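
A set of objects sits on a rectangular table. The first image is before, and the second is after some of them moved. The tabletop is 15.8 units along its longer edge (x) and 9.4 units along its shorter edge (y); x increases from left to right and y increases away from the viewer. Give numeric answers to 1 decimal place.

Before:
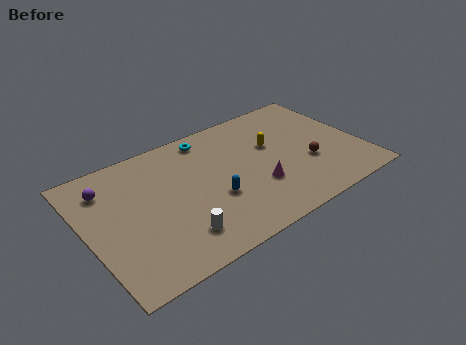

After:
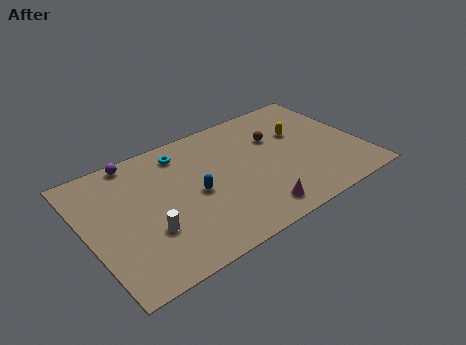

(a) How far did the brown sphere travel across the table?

3.2

From (12.6, 3.4) to (11.2, 6.3), the brown sphere covered √(1.4² + 2.9²) ≈ 3.2 units.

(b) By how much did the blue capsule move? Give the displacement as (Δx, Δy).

(-0.9, 0.9)

The blue capsule was at about (7.0, 3.5) and moved to about (6.1, 4.4).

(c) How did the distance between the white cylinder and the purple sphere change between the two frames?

-0.6

Before: roughly 6.1 units apart; after: 5.5. That's 0.6 units closer together.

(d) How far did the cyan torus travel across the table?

1.6

From (7.5, 8.2) to (5.9, 7.8), the cyan torus covered √(1.6² + 0.4²) ≈ 1.6 units.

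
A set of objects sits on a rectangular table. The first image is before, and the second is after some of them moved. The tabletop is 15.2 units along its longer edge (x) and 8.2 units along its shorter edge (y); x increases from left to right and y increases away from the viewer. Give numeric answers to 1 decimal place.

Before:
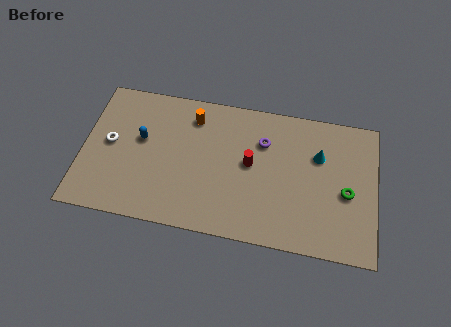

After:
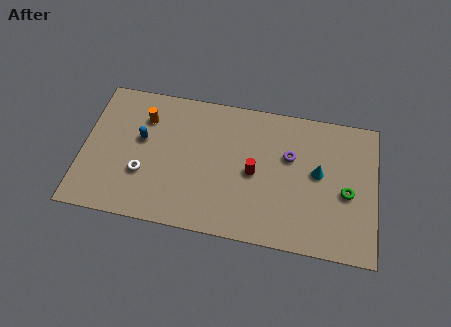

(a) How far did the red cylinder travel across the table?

0.5

The red cylinder was near (8.7, 4.4) before and (8.9, 3.9) after, so it travelled √(0.2² + 0.5²) ≈ 0.5 units.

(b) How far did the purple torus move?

1.5

The purple torus moved from about (9.3, 5.8) to (10.7, 5.2), a distance of √(1.4² + 0.6²) ≈ 1.5.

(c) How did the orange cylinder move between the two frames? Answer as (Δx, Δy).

(-2.5, -0.5)

The orange cylinder started near (5.6, 6.6) and ended near (3.1, 6.1).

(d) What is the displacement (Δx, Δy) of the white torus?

(1.8, -1.5)

From the two frames, the white torus sits at roughly (1.4, 4.3) before and (3.2, 2.8) after.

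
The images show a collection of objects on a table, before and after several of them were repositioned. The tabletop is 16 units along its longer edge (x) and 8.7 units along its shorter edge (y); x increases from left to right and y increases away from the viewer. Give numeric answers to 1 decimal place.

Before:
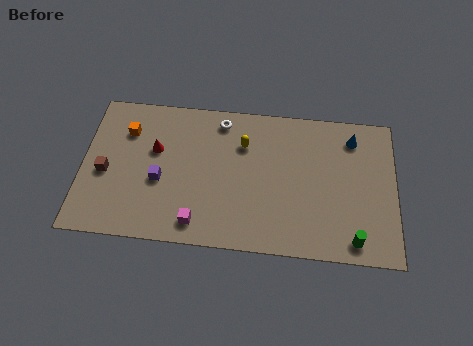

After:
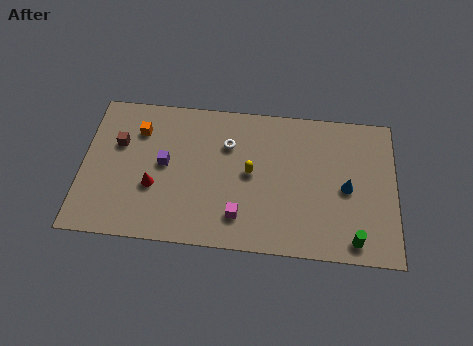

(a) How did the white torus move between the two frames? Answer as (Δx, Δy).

(0.4, -1.4)

From the two frames, the white torus sits at roughly (7.0, 7.5) before and (7.4, 6.1) after.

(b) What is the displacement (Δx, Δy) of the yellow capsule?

(0.4, -1.7)

From the two frames, the yellow capsule sits at roughly (8.2, 6.2) before and (8.6, 4.5) after.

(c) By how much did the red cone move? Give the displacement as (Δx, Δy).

(0.0, -2.2)

From the two frames, the red cone sits at roughly (3.7, 5.4) before and (3.7, 3.2) after.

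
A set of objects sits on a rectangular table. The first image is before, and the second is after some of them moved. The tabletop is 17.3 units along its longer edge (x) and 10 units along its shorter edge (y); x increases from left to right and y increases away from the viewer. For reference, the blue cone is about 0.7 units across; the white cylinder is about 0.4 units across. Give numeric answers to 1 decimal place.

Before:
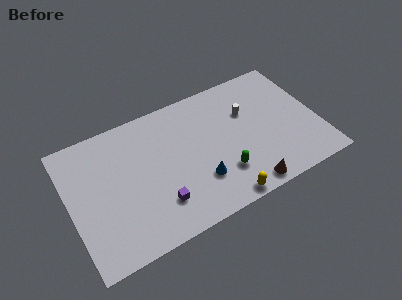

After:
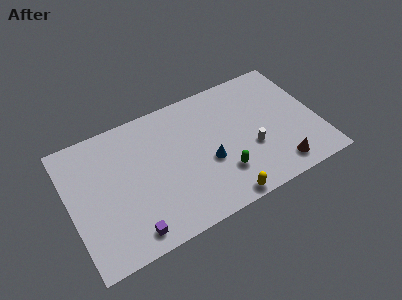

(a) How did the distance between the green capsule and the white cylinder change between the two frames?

-2.1

Before: roughly 4.5 units apart; after: 2.4. That's 2.1 units closer together.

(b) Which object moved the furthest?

the white cylinder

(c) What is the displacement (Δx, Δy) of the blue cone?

(0.8, 1.1)

The blue cone started near (8.7, 2.9) and ended near (9.5, 4.0).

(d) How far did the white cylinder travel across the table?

2.9

From (12.6, 6.6) to (12.5, 3.7), the white cylinder covered √(0.1² + 2.9²) ≈ 2.9 units.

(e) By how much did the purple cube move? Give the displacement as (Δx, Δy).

(-2.1, -1.2)

The purple cube started near (5.8, 2.5) and ended near (3.7, 1.3).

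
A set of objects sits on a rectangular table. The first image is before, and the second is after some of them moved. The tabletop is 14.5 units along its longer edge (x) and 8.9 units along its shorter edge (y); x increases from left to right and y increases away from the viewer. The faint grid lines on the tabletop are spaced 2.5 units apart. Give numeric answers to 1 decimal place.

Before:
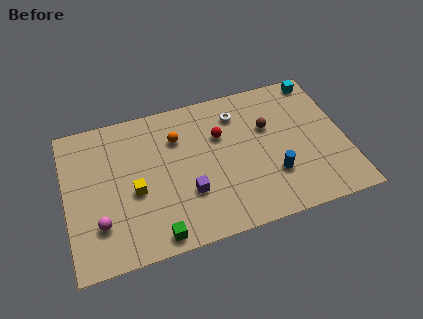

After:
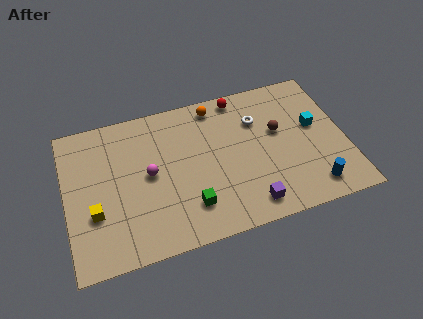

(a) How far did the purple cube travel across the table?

3.4

The purple cube was near (6.2, 2.9) before and (9.2, 1.3) after, so it travelled √(3.0² + 1.6²) ≈ 3.4 units.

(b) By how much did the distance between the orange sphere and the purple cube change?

+3.1

They were about 3.5 units apart before and 6.6 after — 3.1 units further apart.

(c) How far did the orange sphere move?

2.5

From (5.9, 6.4) to (8.0, 7.8), the orange sphere covered √(2.1² + 1.4²) ≈ 2.5 units.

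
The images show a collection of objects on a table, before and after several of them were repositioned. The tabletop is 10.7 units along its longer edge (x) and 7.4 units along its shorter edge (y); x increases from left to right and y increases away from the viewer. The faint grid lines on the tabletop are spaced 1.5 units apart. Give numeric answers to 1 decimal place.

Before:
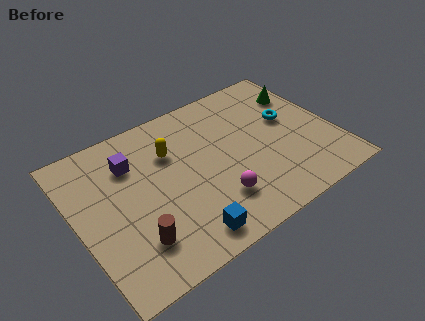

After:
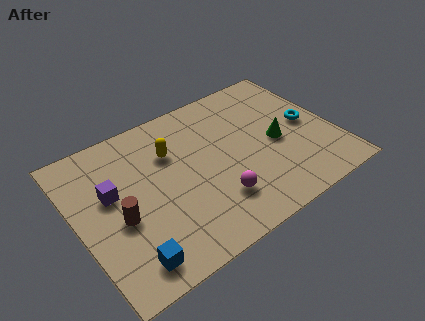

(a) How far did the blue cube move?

2.3

The blue cube moved from about (3.9, 1.0) to (1.6, 1.1), a distance of √(2.3² + 0.1²) ≈ 2.3.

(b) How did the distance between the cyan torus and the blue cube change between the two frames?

+2.4

They were about 6.1 units apart before and 8.5 after — 2.4 units further apart.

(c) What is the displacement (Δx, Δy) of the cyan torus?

(0.7, -0.6)

The cyan torus was at about (9.0, 4.3) and moved to about (9.7, 3.7).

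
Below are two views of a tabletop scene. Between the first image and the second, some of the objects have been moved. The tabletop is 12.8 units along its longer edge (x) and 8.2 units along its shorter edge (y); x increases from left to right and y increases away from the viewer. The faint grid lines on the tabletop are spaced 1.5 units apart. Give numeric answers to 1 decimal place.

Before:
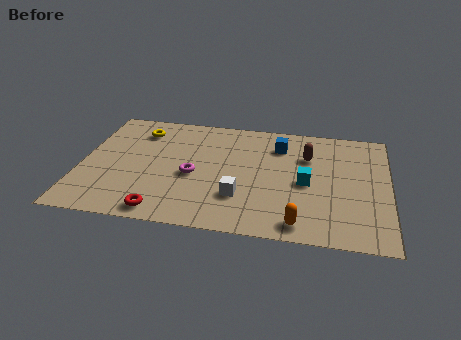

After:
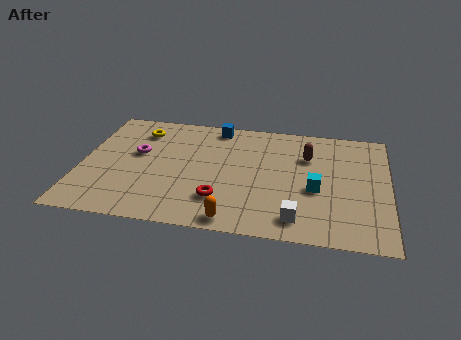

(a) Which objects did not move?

the yellow torus and the brown capsule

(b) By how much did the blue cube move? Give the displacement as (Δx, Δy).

(-2.7, 1.0)

From the two frames, the blue cube sits at roughly (8.2, 6.3) before and (5.5, 7.3) after.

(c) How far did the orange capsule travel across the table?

2.7

The orange capsule moved from about (9.2, 1.0) to (6.5, 0.8), a distance of √(2.7² + 0.2²) ≈ 2.7.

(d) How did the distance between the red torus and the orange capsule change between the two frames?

-4.2

Before: roughly 5.6 units apart; after: 1.4. That's 4.2 units closer together.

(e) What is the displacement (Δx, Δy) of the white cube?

(2.4, -1.1)

From the two frames, the white cube sits at roughly (6.7, 2.4) before and (9.1, 1.3) after.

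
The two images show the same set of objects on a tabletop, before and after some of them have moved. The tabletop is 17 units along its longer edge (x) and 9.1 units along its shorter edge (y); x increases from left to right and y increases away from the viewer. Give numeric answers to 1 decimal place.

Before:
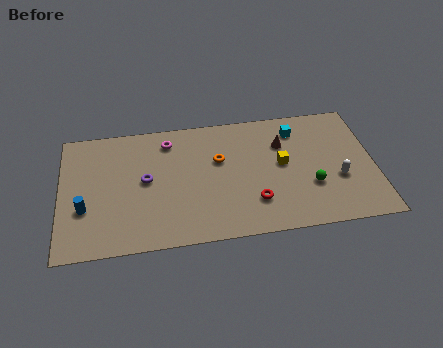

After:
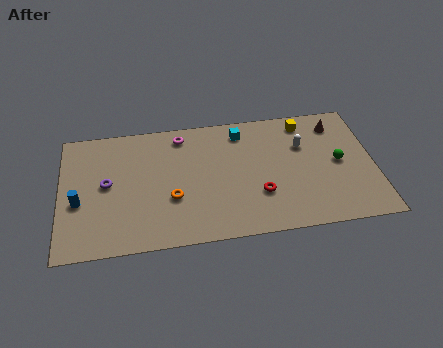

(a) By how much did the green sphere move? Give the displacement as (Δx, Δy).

(1.6, 1.5)

The green sphere was at about (13.5, 3.1) and moved to about (15.1, 4.6).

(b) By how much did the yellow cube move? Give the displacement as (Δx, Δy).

(1.4, 2.9)

The yellow cube was at about (12.0, 4.9) and moved to about (13.4, 7.8).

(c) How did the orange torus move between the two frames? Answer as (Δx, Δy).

(-2.6, -2.4)

The orange torus was at about (8.6, 5.7) and moved to about (6.0, 3.3).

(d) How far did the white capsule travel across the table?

3.2

The white capsule moved from about (15.0, 3.4) to (13.2, 6.1), a distance of √(1.8² + 2.7²) ≈ 3.2.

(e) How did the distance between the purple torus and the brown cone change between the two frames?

+5.2

They were about 7.7 units apart before and 12.9 after — 5.2 units further apart.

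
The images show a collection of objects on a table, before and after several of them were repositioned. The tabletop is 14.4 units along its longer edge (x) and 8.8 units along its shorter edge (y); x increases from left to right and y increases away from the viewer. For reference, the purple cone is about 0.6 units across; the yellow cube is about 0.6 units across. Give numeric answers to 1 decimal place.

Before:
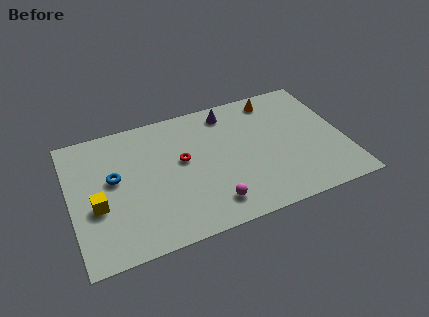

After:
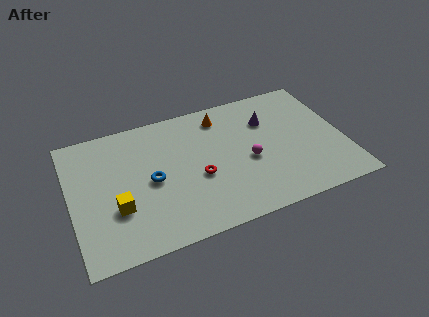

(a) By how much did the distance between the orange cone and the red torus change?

-1.8

They were about 5.8 units apart before and 4.0 after — 1.8 units closer together.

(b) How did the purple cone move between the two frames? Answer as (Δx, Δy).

(2.0, -1.3)

The purple cone was at about (8.6, 7.5) and moved to about (10.6, 6.2).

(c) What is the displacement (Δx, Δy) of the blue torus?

(1.9, -0.8)

The blue torus started near (2.3, 5.0) and ended near (4.2, 4.2).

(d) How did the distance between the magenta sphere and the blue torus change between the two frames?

-0.8

They were about 5.9 units apart before and 5.1 after — 0.8 units closer together.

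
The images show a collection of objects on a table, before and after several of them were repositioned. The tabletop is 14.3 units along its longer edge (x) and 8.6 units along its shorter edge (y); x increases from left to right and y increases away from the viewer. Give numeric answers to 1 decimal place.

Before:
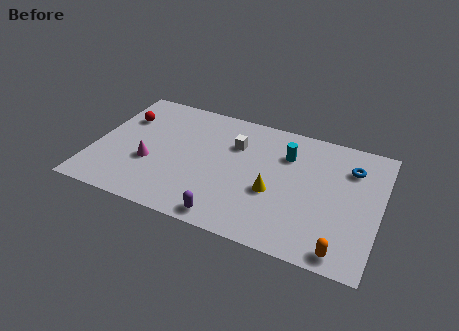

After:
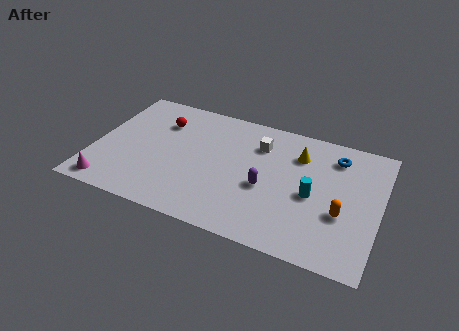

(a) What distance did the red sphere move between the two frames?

1.9

The red sphere moved from about (1.2, 6.0) to (3.1, 6.3), a distance of √(1.9² + 0.3²) ≈ 1.9.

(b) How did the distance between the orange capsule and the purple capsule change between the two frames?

-1.8

The distance was about 5.6 in the first image and 3.8 in the second, so they moved 1.8 units closer together.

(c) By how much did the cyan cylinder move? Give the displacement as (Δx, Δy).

(1.5, -2.3)

From the two frames, the cyan cylinder sits at roughly (9.5, 6.2) before and (11.0, 3.9) after.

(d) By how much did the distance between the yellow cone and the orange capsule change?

-0.4

Before: roughly 4.4 units apart; after: 4.0. That's 0.4 units closer together.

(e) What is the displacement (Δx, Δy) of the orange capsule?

(-0.2, 2.3)

The orange capsule started near (12.7, 0.9) and ended near (12.5, 3.2).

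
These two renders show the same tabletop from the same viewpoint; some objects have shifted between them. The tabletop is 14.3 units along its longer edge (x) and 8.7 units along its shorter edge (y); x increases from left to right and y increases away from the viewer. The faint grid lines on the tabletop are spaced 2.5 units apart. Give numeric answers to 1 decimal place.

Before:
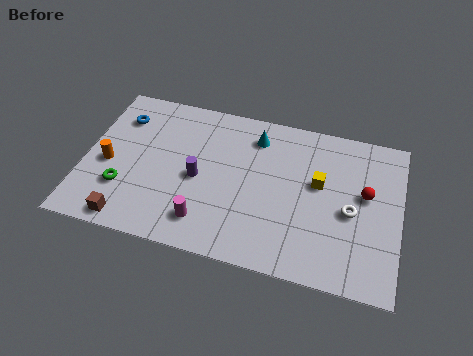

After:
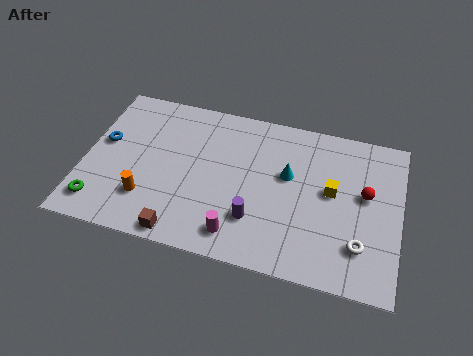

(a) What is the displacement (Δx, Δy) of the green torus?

(-1.0, -1.1)

The green torus was at about (1.9, 2.6) and moved to about (0.9, 1.5).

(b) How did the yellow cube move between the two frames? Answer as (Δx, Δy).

(0.6, -0.3)

The yellow cube was at about (10.6, 5.1) and moved to about (11.2, 4.8).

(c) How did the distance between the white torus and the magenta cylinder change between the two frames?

-1.3

Before: roughly 6.8 units apart; after: 5.5. That's 1.3 units closer together.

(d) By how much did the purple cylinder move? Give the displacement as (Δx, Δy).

(2.7, -1.6)

The purple cylinder was at about (5.2, 4.0) and moved to about (7.9, 2.4).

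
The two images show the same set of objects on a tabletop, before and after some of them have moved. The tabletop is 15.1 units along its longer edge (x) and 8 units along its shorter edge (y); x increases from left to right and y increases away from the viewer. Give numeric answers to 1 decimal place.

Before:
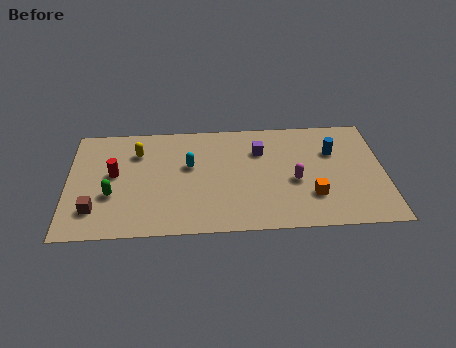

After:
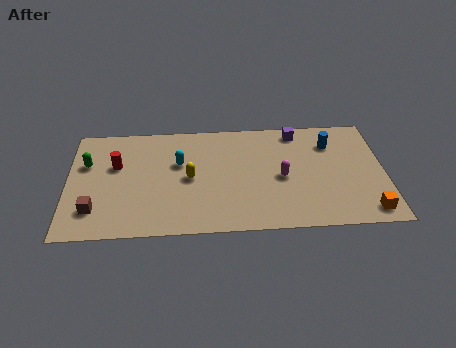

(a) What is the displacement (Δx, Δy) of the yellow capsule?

(2.5, -2.0)

The yellow capsule started near (3.3, 5.9) and ended near (5.8, 3.9).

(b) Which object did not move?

the brown cube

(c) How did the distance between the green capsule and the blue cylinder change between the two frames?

+0.8

They were about 10.9 units apart before and 11.7 after — 0.8 units further apart.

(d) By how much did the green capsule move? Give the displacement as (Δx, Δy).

(-1.2, 2.3)

The green capsule was at about (2.1, 2.9) and moved to about (0.9, 5.2).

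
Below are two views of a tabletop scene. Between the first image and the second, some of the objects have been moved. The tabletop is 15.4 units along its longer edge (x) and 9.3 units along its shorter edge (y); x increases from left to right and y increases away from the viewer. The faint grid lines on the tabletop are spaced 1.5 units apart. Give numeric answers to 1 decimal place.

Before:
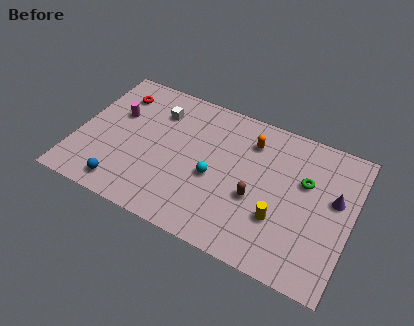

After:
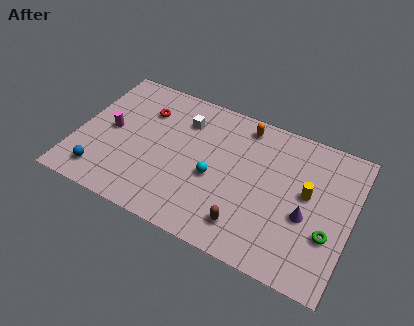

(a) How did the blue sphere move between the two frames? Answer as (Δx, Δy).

(-1.3, 0.3)

The blue sphere started near (3.0, 1.3) and ended near (1.7, 1.6).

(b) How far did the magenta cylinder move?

1.2

The magenta cylinder was near (2.0, 5.9) before and (1.8, 4.7) after, so it travelled √(0.2² + 1.2²) ≈ 1.2 units.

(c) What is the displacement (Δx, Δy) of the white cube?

(1.5, 0.0)

From the two frames, the white cube sits at roughly (4.2, 7.0) before and (5.7, 7.0) after.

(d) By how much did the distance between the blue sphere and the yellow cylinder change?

+3.0

They were about 8.8 units apart before and 11.8 after — 3.0 units further apart.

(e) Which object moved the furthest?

the green torus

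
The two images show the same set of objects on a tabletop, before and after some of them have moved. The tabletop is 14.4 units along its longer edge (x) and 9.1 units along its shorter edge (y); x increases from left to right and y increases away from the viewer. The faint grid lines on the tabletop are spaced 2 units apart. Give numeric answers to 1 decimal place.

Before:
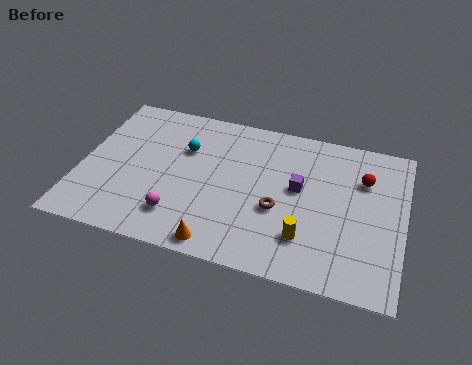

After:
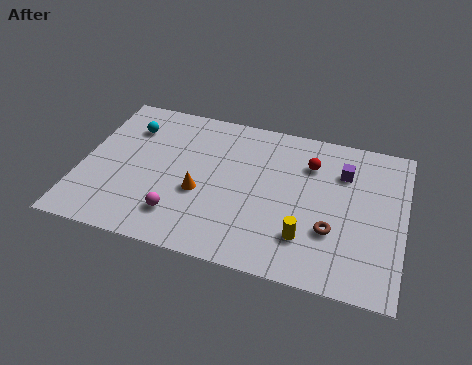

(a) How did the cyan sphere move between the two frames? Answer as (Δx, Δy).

(-2.6, 0.7)

From the two frames, the cyan sphere sits at roughly (4.5, 6.1) before and (1.9, 6.8) after.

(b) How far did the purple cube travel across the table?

2.4

From (9.7, 5.1) to (11.6, 6.6), the purple cube covered √(1.9² + 1.5²) ≈ 2.4 units.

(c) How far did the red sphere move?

2.4

The red sphere was near (12.5, 6.4) before and (10.1, 6.7) after, so it travelled √(2.4² + 0.3²) ≈ 2.4 units.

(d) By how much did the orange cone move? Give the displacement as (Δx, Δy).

(-1.1, 2.7)

The orange cone started near (6.5, 0.9) and ended near (5.4, 3.6).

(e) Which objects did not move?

the yellow cylinder and the magenta sphere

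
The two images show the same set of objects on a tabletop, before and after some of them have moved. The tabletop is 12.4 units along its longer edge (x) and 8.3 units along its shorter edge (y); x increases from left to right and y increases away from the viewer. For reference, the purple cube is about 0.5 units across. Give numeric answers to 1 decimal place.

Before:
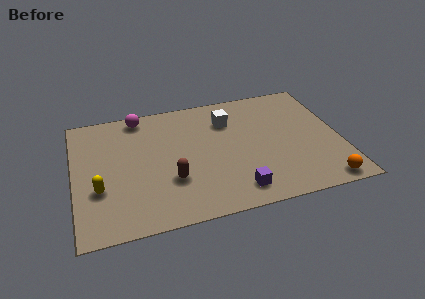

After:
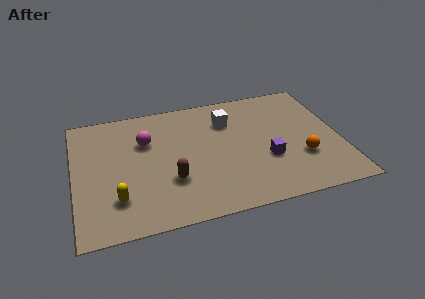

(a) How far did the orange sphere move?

2.1

The orange sphere was near (11.3, 0.8) before and (10.5, 2.7) after, so it travelled √(0.8² + 1.9²) ≈ 2.1 units.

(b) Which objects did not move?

the white cube and the brown capsule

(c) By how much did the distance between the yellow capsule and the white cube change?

-0.3

Before: roughly 7.0 units apart; after: 6.7. That's 0.3 units closer together.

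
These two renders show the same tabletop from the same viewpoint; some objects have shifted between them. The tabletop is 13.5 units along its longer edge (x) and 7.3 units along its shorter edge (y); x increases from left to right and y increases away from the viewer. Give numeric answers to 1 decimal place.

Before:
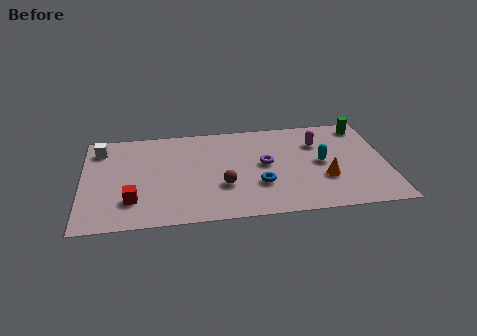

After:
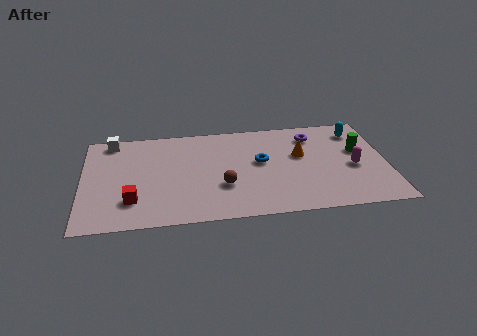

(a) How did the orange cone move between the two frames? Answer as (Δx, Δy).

(-1.0, 1.9)

From the two frames, the orange cone sits at roughly (10.7, 2.5) before and (9.7, 4.4) after.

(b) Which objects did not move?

the brown sphere and the red cube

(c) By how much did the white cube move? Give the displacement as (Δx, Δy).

(0.5, 0.6)

From the two frames, the white cube sits at roughly (0.8, 5.9) before and (1.3, 6.5) after.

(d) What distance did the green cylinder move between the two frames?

1.9

The green cylinder moved from about (12.6, 6.3) to (12.3, 4.4), a distance of √(0.3² + 1.9²) ≈ 1.9.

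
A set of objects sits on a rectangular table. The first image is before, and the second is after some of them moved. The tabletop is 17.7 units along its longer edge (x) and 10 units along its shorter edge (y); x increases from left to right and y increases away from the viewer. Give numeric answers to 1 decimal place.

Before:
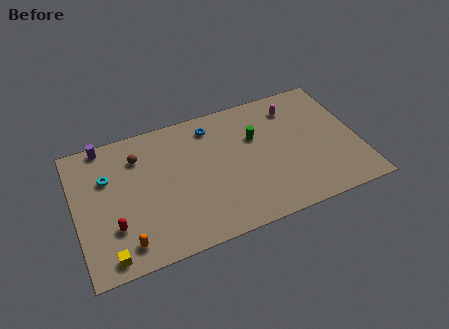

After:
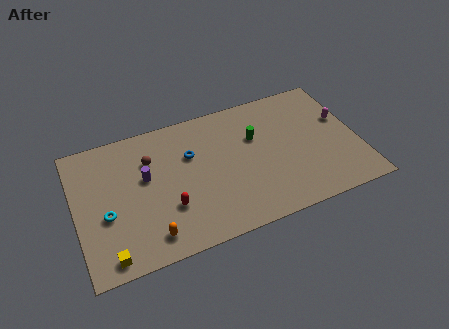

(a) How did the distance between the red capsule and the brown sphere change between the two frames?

-1.0

The distance was about 5.0 in the first image and 4.0 in the second, so they moved 1.0 units closer together.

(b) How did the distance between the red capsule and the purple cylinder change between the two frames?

-3.2

The distance was about 6.2 in the first image and 3.0 in the second, so they moved 3.2 units closer together.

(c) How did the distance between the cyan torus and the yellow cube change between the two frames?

-2.7

The distance was about 5.6 in the first image and 2.9 in the second, so they moved 2.7 units closer together.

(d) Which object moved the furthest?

the purple cylinder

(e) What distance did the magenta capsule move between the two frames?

3.5

The magenta capsule was near (14.0, 8.0) before and (16.9, 6.1) after, so it travelled √(2.9² + 1.9²) ≈ 3.5 units.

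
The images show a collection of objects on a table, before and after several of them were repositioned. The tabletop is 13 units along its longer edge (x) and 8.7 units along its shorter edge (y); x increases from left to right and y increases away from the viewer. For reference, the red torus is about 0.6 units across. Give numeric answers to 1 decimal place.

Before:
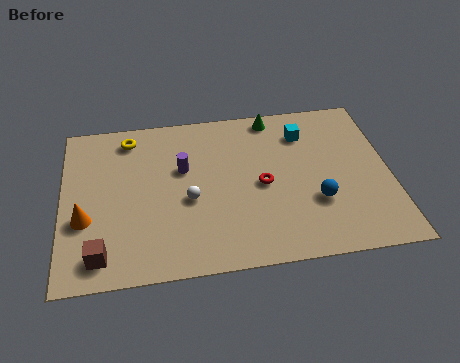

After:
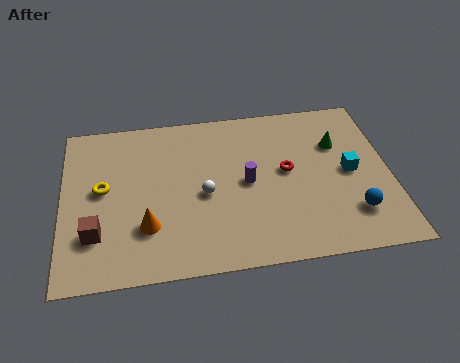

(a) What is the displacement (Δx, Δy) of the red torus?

(1.0, 0.6)

The red torus was at about (7.9, 4.1) and moved to about (8.9, 4.7).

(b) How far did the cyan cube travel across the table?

2.9

From (9.7, 6.7) to (11.4, 4.3), the cyan cube covered √(1.7² + 2.4²) ≈ 2.9 units.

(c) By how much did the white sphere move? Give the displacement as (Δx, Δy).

(0.6, 0.2)

From the two frames, the white sphere sits at roughly (5.0, 3.7) before and (5.6, 3.9) after.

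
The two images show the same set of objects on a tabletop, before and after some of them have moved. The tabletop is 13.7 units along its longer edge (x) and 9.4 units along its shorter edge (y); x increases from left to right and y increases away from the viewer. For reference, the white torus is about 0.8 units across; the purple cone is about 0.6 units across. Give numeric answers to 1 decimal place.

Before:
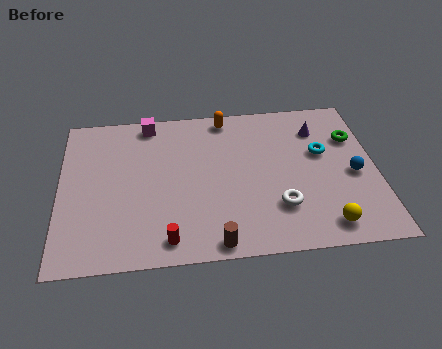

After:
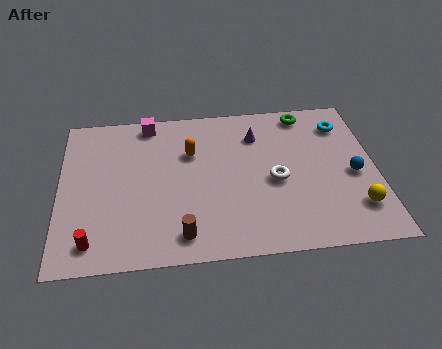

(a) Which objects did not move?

the magenta cube and the blue sphere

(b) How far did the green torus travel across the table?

2.7

From (12.8, 6.5) to (10.8, 8.3), the green torus covered √(2.0² + 1.8²) ≈ 2.7 units.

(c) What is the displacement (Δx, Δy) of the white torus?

(-0.1, 1.6)

From the two frames, the white torus sits at roughly (9.4, 2.6) before and (9.3, 4.2) after.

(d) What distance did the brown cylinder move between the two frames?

1.5

The brown cylinder was near (6.6, 0.8) before and (5.2, 1.4) after, so it travelled √(1.4² + 0.6²) ≈ 1.5 units.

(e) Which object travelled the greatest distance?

the red cylinder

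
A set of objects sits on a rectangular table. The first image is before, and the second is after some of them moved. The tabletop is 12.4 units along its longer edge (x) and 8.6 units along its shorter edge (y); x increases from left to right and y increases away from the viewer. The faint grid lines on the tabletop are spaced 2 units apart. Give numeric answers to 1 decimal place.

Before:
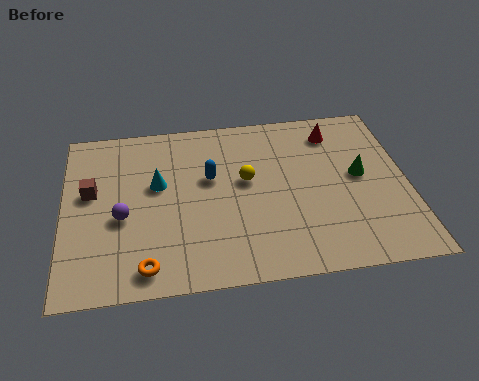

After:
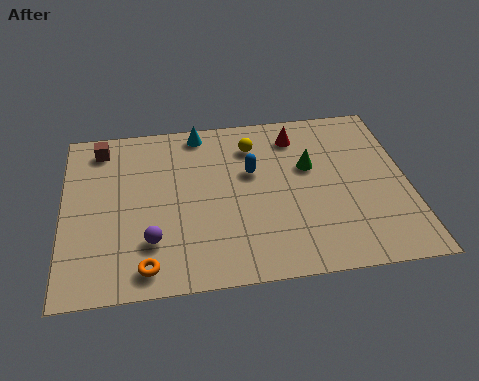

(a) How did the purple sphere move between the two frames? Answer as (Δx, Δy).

(1.0, -1.3)

From the two frames, the purple sphere sits at roughly (2.1, 3.6) before and (3.1, 2.3) after.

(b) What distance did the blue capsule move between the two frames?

1.5

The blue capsule was near (5.3, 5.2) before and (6.8, 5.3) after, so it travelled √(1.5² + 0.1²) ≈ 1.5 units.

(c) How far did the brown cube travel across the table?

2.3

The brown cube moved from about (1.0, 5.0) to (1.4, 7.3), a distance of √(0.4² + 2.3²) ≈ 2.3.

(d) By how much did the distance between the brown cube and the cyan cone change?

+1.2

The distance was about 2.4 in the first image and 3.6 in the second, so they moved 1.2 units further apart.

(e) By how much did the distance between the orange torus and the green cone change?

-1.2

Before: roughly 8.5 units apart; after: 7.3. That's 1.2 units closer together.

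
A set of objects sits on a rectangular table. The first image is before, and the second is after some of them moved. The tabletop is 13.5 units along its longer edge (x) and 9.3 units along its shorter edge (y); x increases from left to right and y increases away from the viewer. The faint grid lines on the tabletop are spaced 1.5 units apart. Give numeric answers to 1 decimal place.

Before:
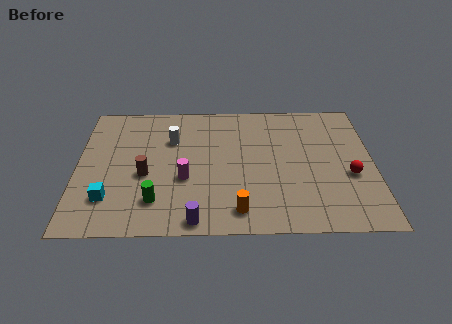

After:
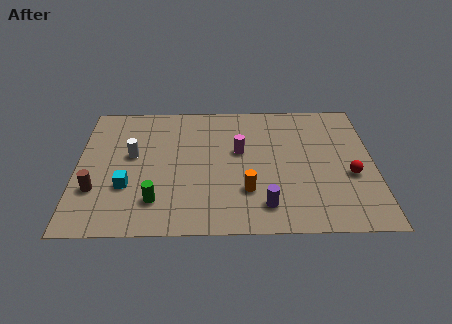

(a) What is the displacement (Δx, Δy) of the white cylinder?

(-1.8, -1.1)

The white cylinder was at about (4.3, 6.4) and moved to about (2.5, 5.3).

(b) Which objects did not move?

the green cylinder and the red sphere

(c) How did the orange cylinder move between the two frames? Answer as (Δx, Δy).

(0.4, 1.3)

The orange cylinder was at about (7.3, 1.4) and moved to about (7.7, 2.7).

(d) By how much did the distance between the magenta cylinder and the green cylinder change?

+3.1

Before: roughly 2.0 units apart; after: 5.1. That's 3.1 units further apart.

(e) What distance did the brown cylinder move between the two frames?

2.4

The brown cylinder was near (3.1, 3.9) before and (0.9, 2.9) after, so it travelled √(2.2² + 1.0²) ≈ 2.4 units.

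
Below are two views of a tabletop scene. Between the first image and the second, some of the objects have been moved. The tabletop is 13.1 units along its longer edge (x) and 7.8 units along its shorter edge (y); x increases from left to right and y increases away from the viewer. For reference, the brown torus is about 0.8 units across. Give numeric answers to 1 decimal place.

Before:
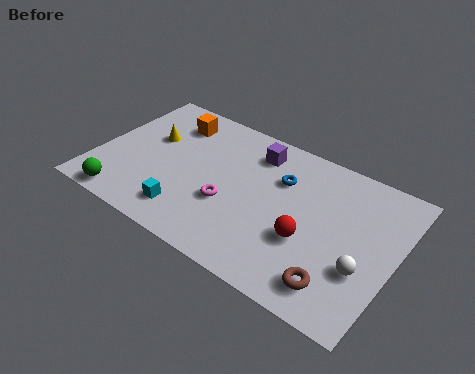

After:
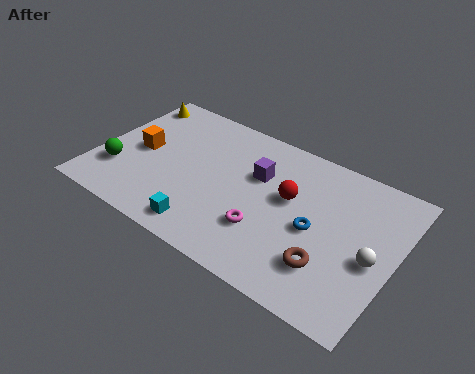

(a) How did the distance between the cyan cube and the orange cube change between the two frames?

-0.5

Before: roughly 5.0 units apart; after: 4.5. That's 0.5 units closer together.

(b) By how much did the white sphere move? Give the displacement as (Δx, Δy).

(0.3, 0.7)

The white sphere started near (11.9, 2.7) and ended near (12.2, 3.4).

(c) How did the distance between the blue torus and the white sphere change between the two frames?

-2.3

They were about 4.8 units apart before and 2.5 after — 2.3 units closer together.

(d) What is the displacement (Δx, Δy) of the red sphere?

(-1.1, 1.7)

The red sphere was at about (9.5, 2.9) and moved to about (8.4, 4.6).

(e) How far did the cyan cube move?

1.0

The cyan cube was near (4.4, 1.5) before and (5.3, 1.1) after, so it travelled √(0.9² + 0.4²) ≈ 1.0 units.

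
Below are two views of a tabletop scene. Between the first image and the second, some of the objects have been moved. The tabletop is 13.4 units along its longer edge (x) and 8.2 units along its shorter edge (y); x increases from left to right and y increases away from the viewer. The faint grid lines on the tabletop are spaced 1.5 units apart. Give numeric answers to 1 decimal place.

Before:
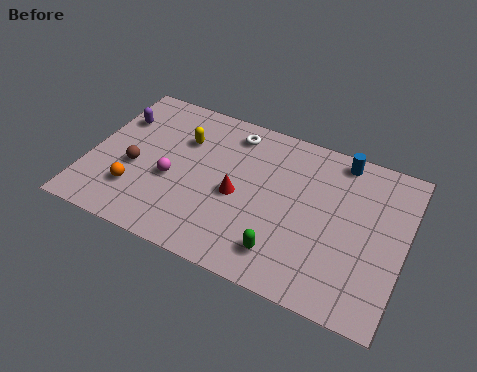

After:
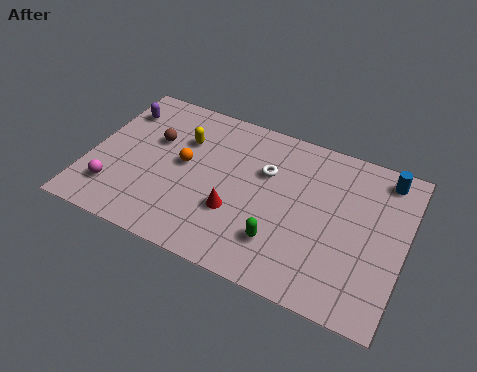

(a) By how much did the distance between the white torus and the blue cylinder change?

+0.6

Before: roughly 4.6 units apart; after: 5.2. That's 0.6 units further apart.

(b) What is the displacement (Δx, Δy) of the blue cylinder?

(1.9, -0.2)

The blue cylinder started near (10.4, 7.3) and ended near (12.3, 7.1).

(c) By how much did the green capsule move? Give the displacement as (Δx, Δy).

(-0.2, 0.5)

From the two frames, the green capsule sits at roughly (8.6, 1.6) before and (8.4, 2.1) after.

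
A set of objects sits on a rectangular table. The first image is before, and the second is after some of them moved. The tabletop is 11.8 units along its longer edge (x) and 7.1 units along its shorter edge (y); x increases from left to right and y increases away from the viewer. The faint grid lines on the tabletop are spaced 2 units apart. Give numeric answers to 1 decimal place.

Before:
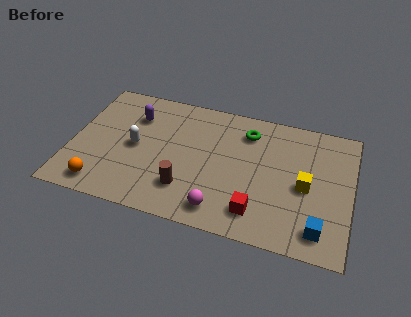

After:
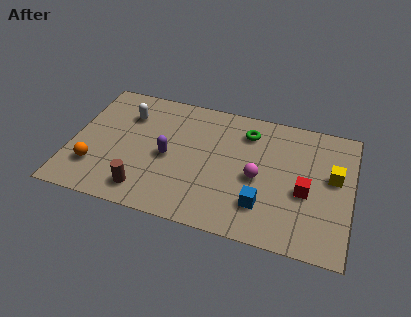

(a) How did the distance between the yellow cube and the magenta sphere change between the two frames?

-0.8

The distance was about 4.0 in the first image and 3.2 in the second, so they moved 0.8 units closer together.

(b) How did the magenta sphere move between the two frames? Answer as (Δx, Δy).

(1.4, 2.1)

The magenta sphere was at about (6.5, 1.1) and moved to about (7.9, 3.2).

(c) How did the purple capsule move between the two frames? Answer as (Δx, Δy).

(1.6, -1.9)

The purple capsule was at about (2.5, 5.2) and moved to about (4.1, 3.3).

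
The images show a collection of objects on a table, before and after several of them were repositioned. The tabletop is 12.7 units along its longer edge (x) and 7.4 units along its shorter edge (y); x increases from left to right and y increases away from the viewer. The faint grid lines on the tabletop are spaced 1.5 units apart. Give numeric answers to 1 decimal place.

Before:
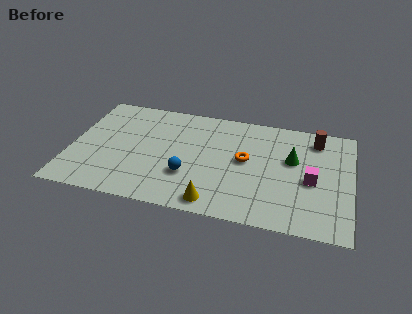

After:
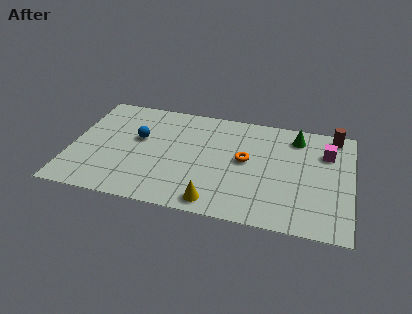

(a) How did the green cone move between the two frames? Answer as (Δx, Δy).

(0.1, 1.6)

The green cone was at about (10.0, 4.5) and moved to about (10.1, 6.1).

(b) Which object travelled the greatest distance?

the blue sphere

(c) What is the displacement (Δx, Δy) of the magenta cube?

(0.6, 2.0)

From the two frames, the magenta cube sits at roughly (10.9, 3.3) before and (11.5, 5.3) after.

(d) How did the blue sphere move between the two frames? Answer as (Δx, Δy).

(-2.4, 2.0)

The blue sphere started near (5.4, 2.4) and ended near (3.0, 4.4).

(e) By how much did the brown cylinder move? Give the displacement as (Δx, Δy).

(0.8, 0.5)

From the two frames, the brown cylinder sits at roughly (11.0, 6.1) before and (11.8, 6.6) after.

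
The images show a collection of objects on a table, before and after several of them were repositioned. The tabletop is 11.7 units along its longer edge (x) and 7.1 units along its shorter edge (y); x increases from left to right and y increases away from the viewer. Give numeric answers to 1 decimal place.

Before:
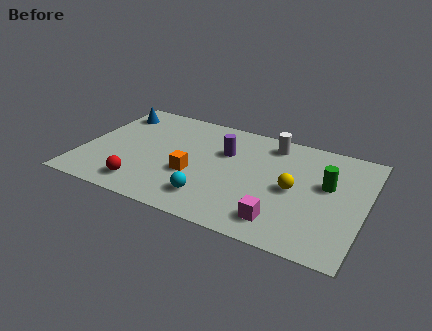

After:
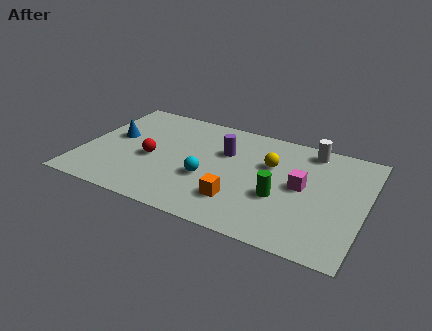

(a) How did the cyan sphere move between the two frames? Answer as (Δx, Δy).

(-0.3, 1.2)

From the two frames, the cyan sphere sits at roughly (5.6, 1.5) before and (5.3, 2.7) after.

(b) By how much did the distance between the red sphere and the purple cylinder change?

-1.3

They were about 4.6 units apart before and 3.3 after — 1.3 units closer together.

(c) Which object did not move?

the purple cylinder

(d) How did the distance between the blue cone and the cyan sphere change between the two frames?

-2.0

The distance was about 6.3 in the first image and 4.3 in the second, so they moved 2.0 units closer together.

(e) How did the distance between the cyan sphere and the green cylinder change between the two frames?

-2.2

The distance was about 5.2 in the first image and 3.0 in the second, so they moved 2.2 units closer together.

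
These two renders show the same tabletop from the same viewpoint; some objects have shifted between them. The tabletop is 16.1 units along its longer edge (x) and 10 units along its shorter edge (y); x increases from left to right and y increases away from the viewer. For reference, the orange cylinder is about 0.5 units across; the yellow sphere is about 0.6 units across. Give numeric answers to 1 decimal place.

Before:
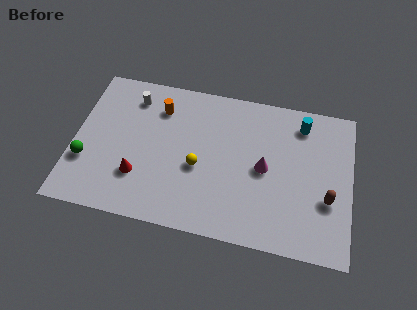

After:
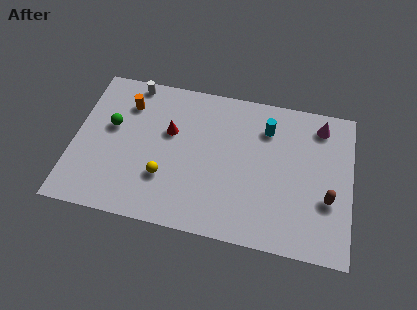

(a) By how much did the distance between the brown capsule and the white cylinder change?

+0.5

They were about 12.4 units apart before and 12.9 after — 0.5 units further apart.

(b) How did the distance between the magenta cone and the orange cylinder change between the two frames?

+4.4

The distance was about 6.9 in the first image and 11.3 in the second, so they moved 4.4 units further apart.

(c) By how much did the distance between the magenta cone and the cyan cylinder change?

-0.7

The distance was about 3.9 in the first image and 3.2 in the second, so they moved 0.7 units closer together.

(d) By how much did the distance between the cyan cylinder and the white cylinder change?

-1.8

The distance was about 9.9 in the first image and 8.1 in the second, so they moved 1.8 units closer together.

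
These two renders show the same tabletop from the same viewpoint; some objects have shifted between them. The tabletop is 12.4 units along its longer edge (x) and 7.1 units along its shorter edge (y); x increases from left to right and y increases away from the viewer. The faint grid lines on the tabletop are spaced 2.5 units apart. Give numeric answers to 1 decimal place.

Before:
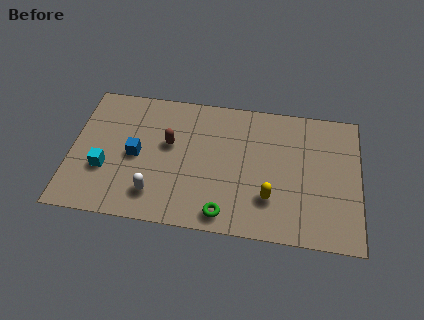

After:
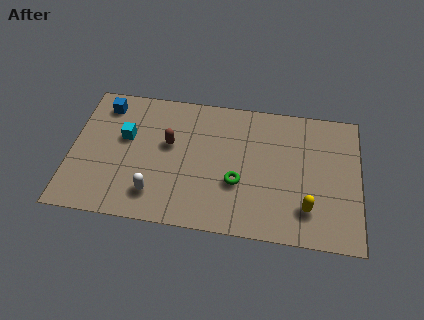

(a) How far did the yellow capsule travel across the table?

1.6

The yellow capsule moved from about (8.6, 2.0) to (10.2, 1.7), a distance of √(1.6² + 0.3²) ≈ 1.6.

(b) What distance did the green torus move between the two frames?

1.8

The green torus was near (6.7, 0.9) before and (7.2, 2.6) after, so it travelled √(0.5² + 1.7²) ≈ 1.8 units.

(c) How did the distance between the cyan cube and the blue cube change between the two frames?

+0.3

They were about 1.6 units apart before and 1.9 after — 0.3 units further apart.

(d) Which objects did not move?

the brown capsule and the white capsule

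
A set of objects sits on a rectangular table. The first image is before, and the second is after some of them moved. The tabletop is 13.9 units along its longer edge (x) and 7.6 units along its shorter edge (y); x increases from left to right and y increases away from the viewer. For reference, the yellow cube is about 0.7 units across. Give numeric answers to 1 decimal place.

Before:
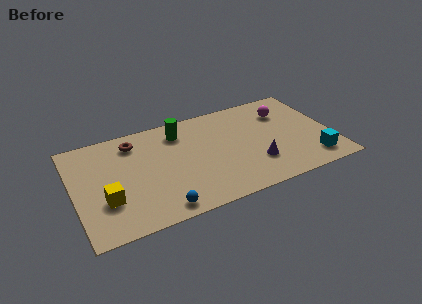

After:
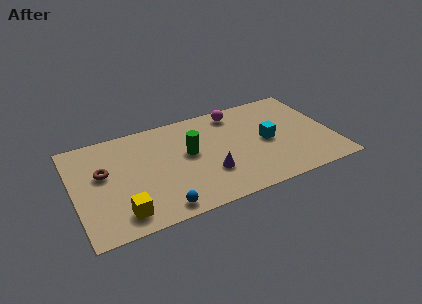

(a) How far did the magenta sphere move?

2.8

From (11.6, 5.6) to (9.0, 6.5), the magenta sphere covered √(2.6² + 0.9²) ≈ 2.8 units.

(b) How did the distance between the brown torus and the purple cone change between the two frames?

-1.5

They were about 7.4 units apart before and 5.9 after — 1.5 units closer together.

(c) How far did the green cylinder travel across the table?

1.8

The green cylinder moved from about (5.9, 6.1) to (6.2, 4.3), a distance of √(0.3² + 1.8²) ≈ 1.8.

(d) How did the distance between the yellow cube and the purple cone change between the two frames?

-3.1

The distance was about 8.0 in the first image and 4.9 in the second, so they moved 3.1 units closer together.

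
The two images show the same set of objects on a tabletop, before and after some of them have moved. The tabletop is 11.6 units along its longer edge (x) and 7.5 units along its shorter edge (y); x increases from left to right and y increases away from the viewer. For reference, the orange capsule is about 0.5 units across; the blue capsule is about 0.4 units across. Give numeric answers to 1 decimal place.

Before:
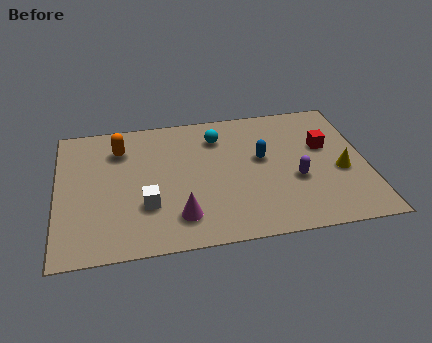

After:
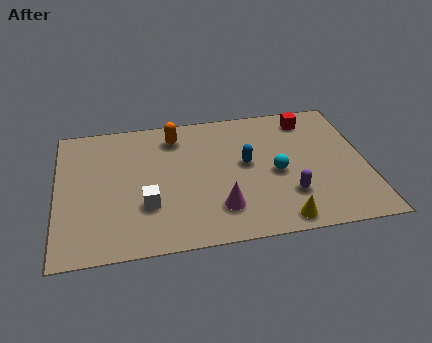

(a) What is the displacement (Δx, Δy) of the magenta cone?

(1.5, 0.2)

The magenta cone was at about (4.5, 1.6) and moved to about (6.0, 1.8).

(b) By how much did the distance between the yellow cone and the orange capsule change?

-2.1

The distance was about 8.6 in the first image and 6.5 in the second, so they moved 2.1 units closer together.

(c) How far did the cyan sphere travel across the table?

3.2

The cyan sphere was near (6.1, 5.8) before and (8.2, 3.4) after, so it travelled √(2.1² + 2.4²) ≈ 3.2 units.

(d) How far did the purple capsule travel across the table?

0.9

From (8.9, 2.9) to (8.6, 2.1), the purple capsule covered √(0.3² + 0.8²) ≈ 0.9 units.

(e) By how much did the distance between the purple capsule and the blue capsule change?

+0.7

The distance was about 1.8 in the first image and 2.5 in the second, so they moved 0.7 units further apart.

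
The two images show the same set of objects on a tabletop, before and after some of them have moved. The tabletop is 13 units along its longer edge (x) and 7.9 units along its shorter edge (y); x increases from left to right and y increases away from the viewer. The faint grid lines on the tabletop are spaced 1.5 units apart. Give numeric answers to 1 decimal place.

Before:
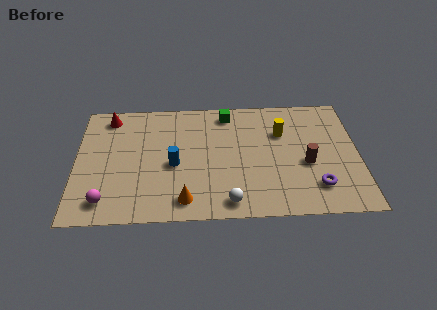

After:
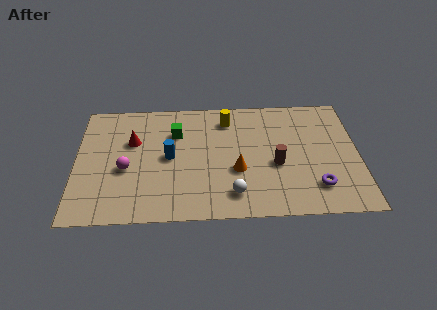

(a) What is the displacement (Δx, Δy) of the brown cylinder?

(-1.4, 0.0)

From the two frames, the brown cylinder sits at roughly (10.6, 3.3) before and (9.2, 3.3) after.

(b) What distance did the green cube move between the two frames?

2.7

From (7.0, 6.8) to (4.6, 5.6), the green cube covered √(2.4² + 1.2²) ≈ 2.7 units.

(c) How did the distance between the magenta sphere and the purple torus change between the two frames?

-0.8

The distance was about 9.6 in the first image and 8.8 in the second, so they moved 0.8 units closer together.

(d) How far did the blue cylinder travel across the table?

0.5

The blue cylinder was near (4.5, 3.5) before and (4.3, 4.0) after, so it travelled √(0.2² + 0.5²) ≈ 0.5 units.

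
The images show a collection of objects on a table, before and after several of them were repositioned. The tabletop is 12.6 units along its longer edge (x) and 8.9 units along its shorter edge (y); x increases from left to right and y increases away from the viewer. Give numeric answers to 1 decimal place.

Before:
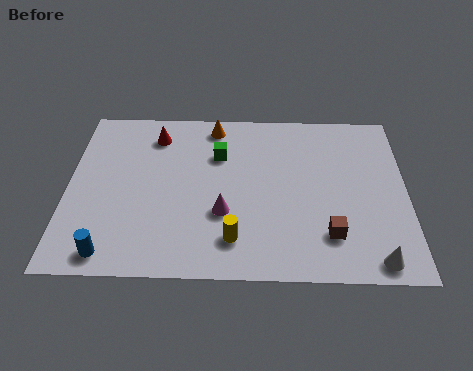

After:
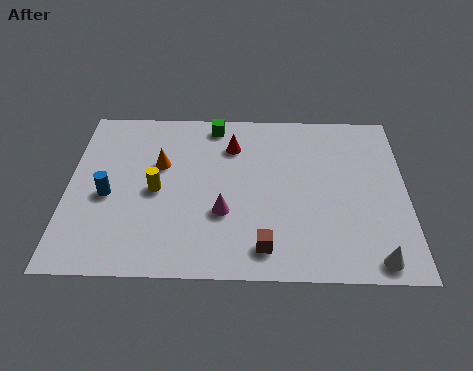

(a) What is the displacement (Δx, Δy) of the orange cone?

(-2.0, -2.2)

From the two frames, the orange cone sits at roughly (5.4, 7.8) before and (3.4, 5.6) after.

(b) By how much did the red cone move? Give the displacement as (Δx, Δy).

(2.9, -0.5)

The red cone started near (3.2, 7.2) and ended near (6.1, 6.7).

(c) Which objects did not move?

the white cone and the magenta cone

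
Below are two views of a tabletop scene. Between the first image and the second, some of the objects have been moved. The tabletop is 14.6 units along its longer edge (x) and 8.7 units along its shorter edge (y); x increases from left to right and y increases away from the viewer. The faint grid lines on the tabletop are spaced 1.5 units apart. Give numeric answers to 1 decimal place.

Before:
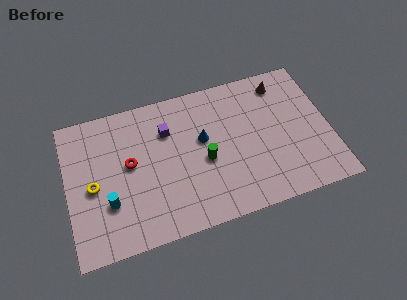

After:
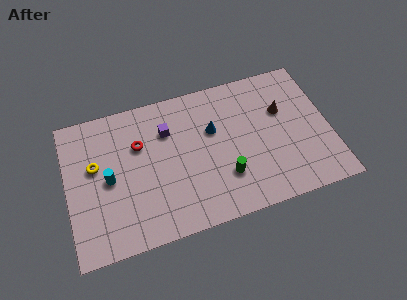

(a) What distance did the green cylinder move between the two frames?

1.6

The green cylinder moved from about (7.6, 3.8) to (8.6, 2.5), a distance of √(1.0² + 1.3²) ≈ 1.6.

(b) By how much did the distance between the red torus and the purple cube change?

-1.0

They were about 2.6 units apart before and 1.6 after — 1.0 units closer together.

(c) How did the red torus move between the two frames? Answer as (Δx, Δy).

(0.6, 1.0)

From the two frames, the red torus sits at roughly (3.5, 4.8) before and (4.1, 5.8) after.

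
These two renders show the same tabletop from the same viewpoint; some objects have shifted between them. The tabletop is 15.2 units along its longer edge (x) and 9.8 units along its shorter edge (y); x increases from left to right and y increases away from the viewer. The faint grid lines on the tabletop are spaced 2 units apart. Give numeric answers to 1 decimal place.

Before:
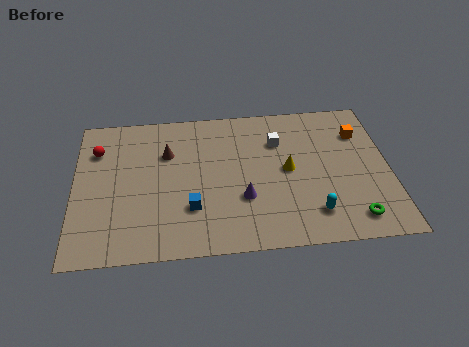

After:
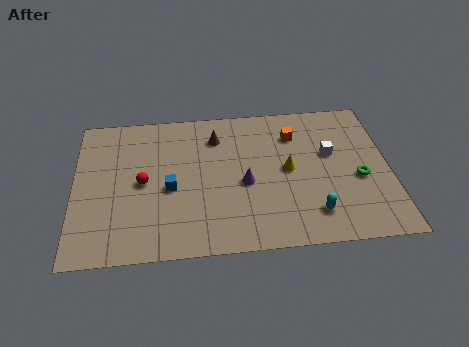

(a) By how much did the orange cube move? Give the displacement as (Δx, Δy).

(-3.2, 0.2)

The orange cube started near (13.9, 7.2) and ended near (10.7, 7.4).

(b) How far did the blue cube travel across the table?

1.7

The blue cube moved from about (5.6, 2.9) to (4.6, 4.3), a distance of √(1.0² + 1.4²) ≈ 1.7.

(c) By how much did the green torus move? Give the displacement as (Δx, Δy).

(0.4, 2.6)

The green torus started near (13.3, 1.5) and ended near (13.7, 4.1).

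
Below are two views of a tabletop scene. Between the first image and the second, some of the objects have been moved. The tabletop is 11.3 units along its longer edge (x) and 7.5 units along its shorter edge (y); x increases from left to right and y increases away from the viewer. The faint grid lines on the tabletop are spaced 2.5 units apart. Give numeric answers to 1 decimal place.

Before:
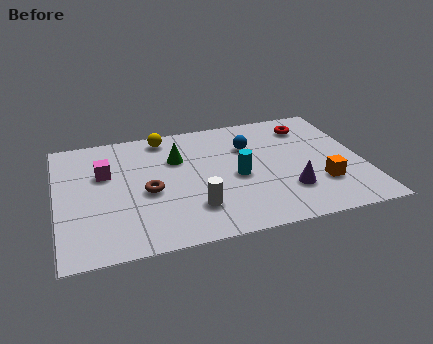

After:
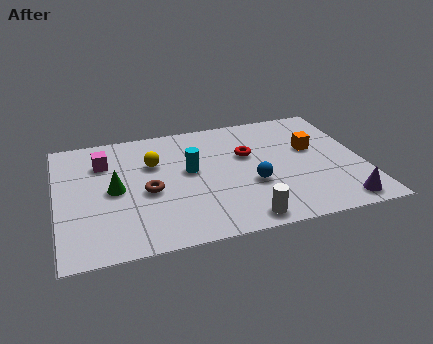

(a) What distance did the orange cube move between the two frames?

2.3

The orange cube moved from about (9.6, 2.2) to (9.5, 4.5), a distance of √(0.1² + 2.3²) ≈ 2.3.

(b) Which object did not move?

the brown torus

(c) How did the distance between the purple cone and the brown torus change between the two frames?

+2.1

They were about 5.2 units apart before and 7.3 after — 2.1 units further apart.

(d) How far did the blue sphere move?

2.4

The blue sphere was near (7.2, 5.2) before and (7.1, 2.8) after, so it travelled √(0.1² + 2.4²) ≈ 2.4 units.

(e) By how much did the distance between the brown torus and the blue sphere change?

-0.5

They were about 4.3 units apart before and 3.8 after — 0.5 units closer together.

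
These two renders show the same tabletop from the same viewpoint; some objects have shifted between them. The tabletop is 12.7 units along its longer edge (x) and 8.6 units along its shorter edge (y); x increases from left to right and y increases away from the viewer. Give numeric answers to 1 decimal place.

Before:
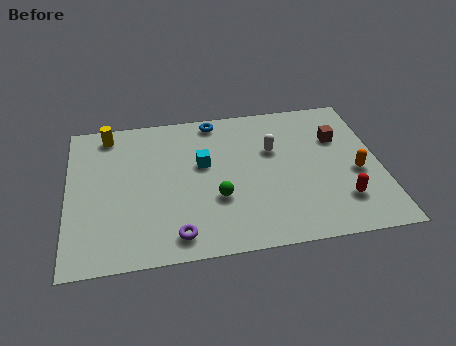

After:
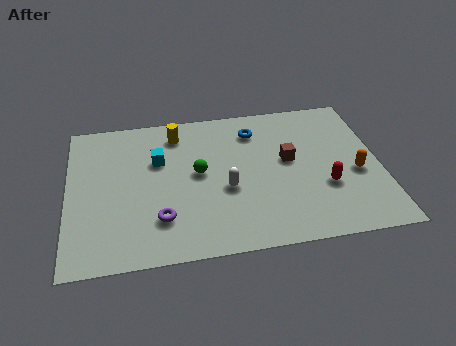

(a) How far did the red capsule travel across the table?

1.1

From (11.0, 2.1) to (10.4, 3.0), the red capsule covered √(0.6² + 0.9²) ≈ 1.1 units.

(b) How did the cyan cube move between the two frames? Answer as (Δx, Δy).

(-1.8, 0.5)

From the two frames, the cyan cube sits at roughly (5.5, 5.1) before and (3.7, 5.6) after.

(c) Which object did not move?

the orange capsule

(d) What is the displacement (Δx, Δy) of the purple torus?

(-0.6, 1.0)

From the two frames, the purple torus sits at roughly (4.3, 1.2) before and (3.7, 2.2) after.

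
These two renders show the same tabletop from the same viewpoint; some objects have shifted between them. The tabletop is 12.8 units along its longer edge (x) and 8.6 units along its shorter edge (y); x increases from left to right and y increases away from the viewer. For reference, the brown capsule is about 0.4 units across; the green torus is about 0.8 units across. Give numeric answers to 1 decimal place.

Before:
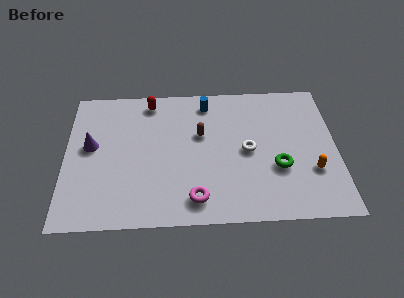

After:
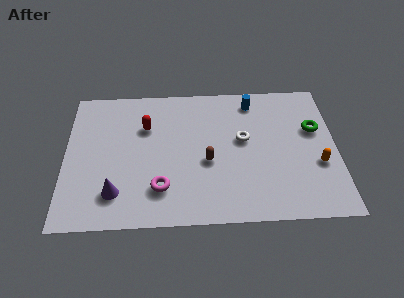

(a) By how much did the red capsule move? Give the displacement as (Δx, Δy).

(-0.2, -1.6)

The red capsule was at about (4.0, 7.5) and moved to about (3.8, 5.9).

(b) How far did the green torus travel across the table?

2.9

From (10.0, 3.1) to (11.8, 5.4), the green torus covered √(1.8² + 2.3²) ≈ 2.9 units.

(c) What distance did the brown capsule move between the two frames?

1.7

From (6.4, 5.3) to (6.7, 3.6), the brown capsule covered √(0.3² + 1.7²) ≈ 1.7 units.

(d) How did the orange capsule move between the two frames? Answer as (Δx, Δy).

(0.3, 0.4)

The orange capsule started near (11.6, 2.8) and ended near (11.9, 3.2).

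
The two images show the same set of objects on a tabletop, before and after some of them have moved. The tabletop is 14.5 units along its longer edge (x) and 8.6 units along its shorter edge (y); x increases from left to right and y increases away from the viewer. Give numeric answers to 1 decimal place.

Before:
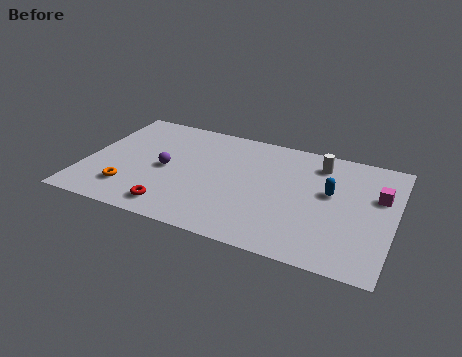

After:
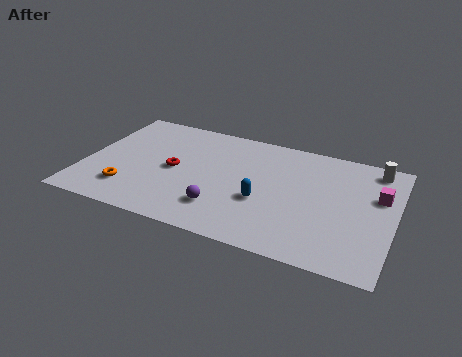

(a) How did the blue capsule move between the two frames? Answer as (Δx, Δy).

(-3.0, -1.7)

The blue capsule started near (11.5, 5.0) and ended near (8.5, 3.3).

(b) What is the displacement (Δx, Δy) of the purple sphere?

(2.9, -2.0)

The purple sphere started near (3.8, 4.1) and ended near (6.7, 2.1).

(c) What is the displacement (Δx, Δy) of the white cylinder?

(2.6, 0.5)

The white cylinder started near (10.8, 7.0) and ended near (13.4, 7.5).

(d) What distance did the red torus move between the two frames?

2.9

The red torus was near (4.5, 1.3) before and (4.2, 4.2) after, so it travelled √(0.3² + 2.9²) ≈ 2.9 units.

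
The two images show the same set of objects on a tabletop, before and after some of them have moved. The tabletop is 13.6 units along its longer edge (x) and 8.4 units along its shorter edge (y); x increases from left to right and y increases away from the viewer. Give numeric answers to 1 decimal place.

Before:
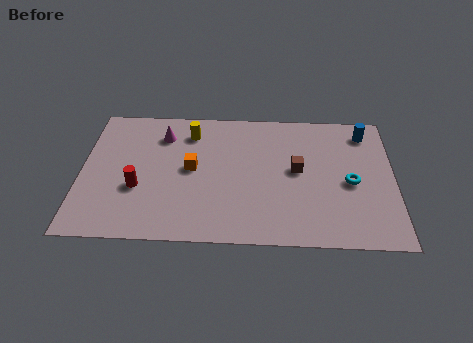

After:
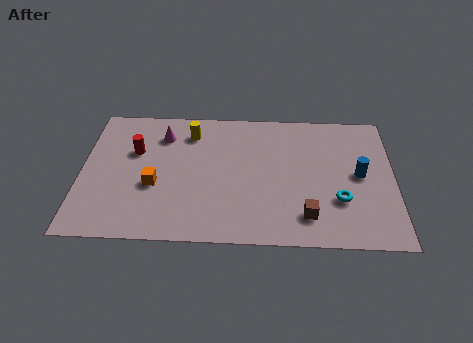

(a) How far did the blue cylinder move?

2.7

From (12.4, 7.0) to (12.1, 4.3), the blue cylinder covered √(0.3² + 2.7²) ≈ 2.7 units.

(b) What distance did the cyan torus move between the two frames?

1.2

The cyan torus moved from about (11.7, 3.8) to (11.2, 2.7), a distance of √(0.5² + 1.1²) ≈ 1.2.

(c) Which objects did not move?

the yellow cylinder and the magenta cone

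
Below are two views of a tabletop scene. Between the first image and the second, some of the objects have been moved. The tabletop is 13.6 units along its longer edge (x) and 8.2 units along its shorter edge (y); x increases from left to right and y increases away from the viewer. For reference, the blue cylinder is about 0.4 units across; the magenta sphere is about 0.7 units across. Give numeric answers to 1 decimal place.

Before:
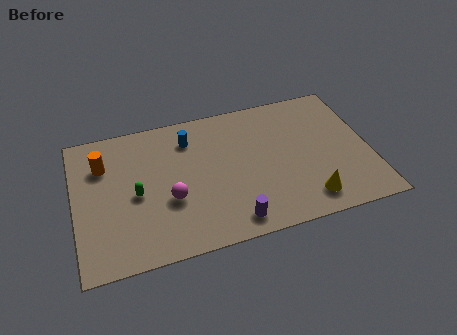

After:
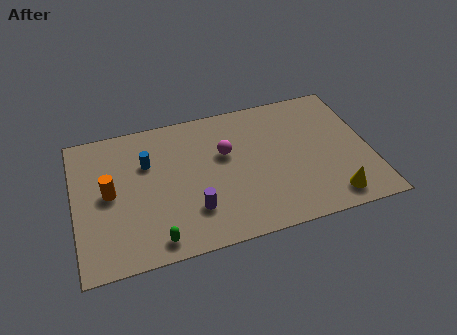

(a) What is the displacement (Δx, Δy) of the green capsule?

(0.7, -2.8)

The green capsule was at about (2.8, 3.8) and moved to about (3.5, 1.0).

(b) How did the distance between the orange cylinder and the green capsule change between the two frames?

+1.2

They were about 2.5 units apart before and 3.7 after — 1.2 units further apart.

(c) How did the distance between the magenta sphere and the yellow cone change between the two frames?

-0.4

The distance was about 6.4 in the first image and 6.0 in the second, so they moved 0.4 units closer together.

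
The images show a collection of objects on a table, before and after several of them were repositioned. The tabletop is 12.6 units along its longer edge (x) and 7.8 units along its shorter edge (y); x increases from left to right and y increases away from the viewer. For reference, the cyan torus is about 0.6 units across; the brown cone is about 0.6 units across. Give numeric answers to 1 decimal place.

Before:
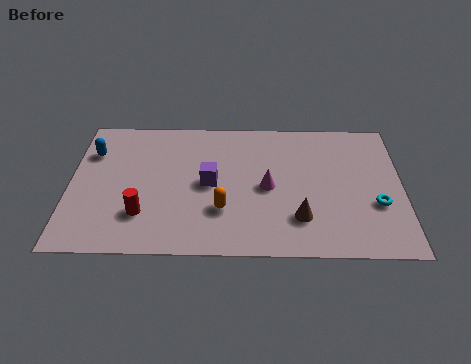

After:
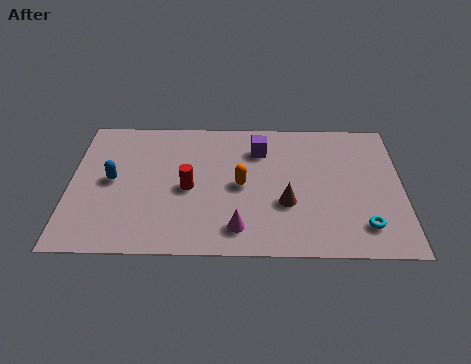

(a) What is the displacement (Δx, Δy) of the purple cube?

(1.9, 2.0)

From the two frames, the purple cube sits at roughly (5.3, 3.9) before and (7.2, 5.9) after.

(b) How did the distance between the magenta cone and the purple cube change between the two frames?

+2.4

They were about 2.2 units apart before and 4.6 after — 2.4 units further apart.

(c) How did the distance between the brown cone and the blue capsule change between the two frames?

-2.0

The distance was about 8.7 in the first image and 6.7 in the second, so they moved 2.0 units closer together.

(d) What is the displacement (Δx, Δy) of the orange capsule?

(0.7, 1.4)

From the two frames, the orange capsule sits at roughly (5.8, 2.4) before and (6.5, 3.8) after.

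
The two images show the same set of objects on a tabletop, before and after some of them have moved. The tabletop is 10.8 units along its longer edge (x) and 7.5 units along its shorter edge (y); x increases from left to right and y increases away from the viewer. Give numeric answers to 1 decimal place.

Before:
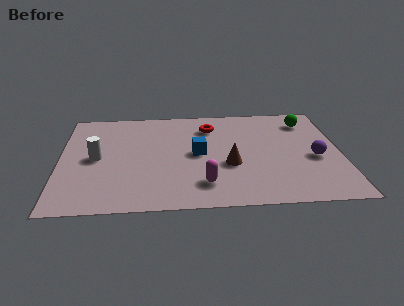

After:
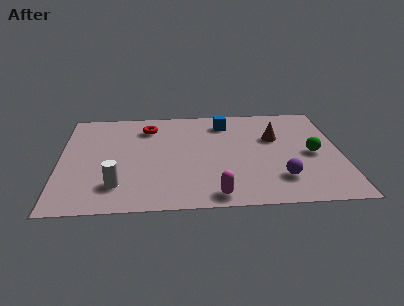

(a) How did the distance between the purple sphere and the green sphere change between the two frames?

-0.7

They were about 2.8 units apart before and 2.1 after — 0.7 units closer together.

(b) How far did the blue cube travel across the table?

2.5

The blue cube was near (5.3, 3.8) before and (6.4, 6.1) after, so it travelled √(1.1² + 2.3²) ≈ 2.5 units.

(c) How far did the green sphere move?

2.5

The green sphere moved from about (9.6, 6.0) to (9.7, 3.5), a distance of √(0.1² + 2.5²) ≈ 2.5.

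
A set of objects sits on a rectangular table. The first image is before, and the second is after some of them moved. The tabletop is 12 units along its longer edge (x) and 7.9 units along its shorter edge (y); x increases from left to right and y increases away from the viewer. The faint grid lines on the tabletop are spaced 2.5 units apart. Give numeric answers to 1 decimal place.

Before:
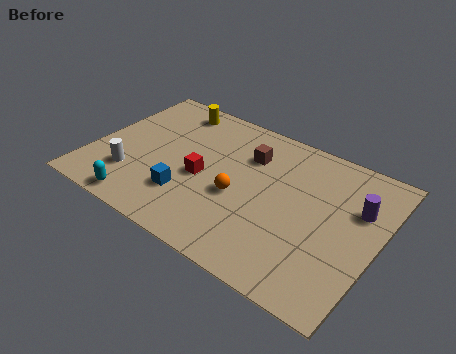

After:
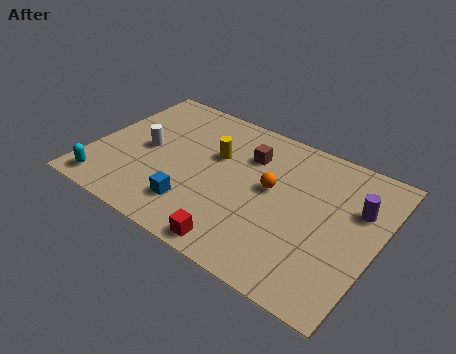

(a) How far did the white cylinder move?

1.8

From (1.9, 2.1) to (2.2, 3.9), the white cylinder covered √(0.3² + 1.8²) ≈ 1.8 units.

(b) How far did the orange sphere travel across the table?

1.6

From (6.3, 3.3) to (7.5, 4.4), the orange sphere covered √(1.2² + 1.1²) ≈ 1.6 units.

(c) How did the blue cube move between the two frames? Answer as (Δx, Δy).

(0.4, -0.4)

The blue cube was at about (4.3, 2.2) and moved to about (4.7, 1.8).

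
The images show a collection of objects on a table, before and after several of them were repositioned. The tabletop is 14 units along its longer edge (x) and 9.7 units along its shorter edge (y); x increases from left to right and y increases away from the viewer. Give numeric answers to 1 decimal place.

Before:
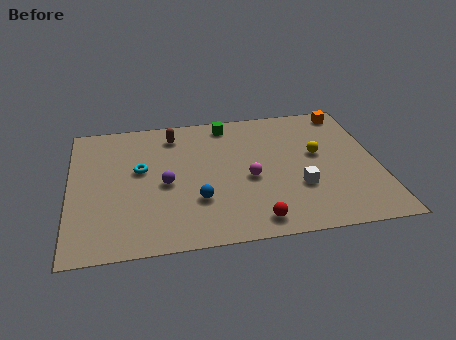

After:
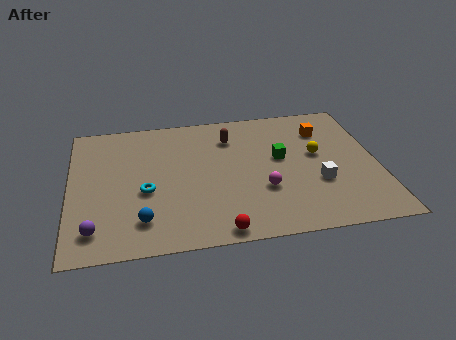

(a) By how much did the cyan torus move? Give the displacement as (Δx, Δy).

(0.2, -1.6)

From the two frames, the cyan torus sits at roughly (3.2, 5.6) before and (3.4, 4.0) after.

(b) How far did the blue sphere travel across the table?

2.7

The blue sphere moved from about (5.7, 3.0) to (3.2, 2.0), a distance of √(2.5² + 1.0²) ≈ 2.7.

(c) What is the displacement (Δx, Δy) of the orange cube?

(-1.2, -1.3)

The orange cube was at about (12.9, 8.6) and moved to about (11.7, 7.3).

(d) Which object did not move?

the yellow sphere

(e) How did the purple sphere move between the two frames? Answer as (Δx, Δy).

(-3.2, -2.7)

From the two frames, the purple sphere sits at roughly (4.3, 4.4) before and (1.1, 1.7) after.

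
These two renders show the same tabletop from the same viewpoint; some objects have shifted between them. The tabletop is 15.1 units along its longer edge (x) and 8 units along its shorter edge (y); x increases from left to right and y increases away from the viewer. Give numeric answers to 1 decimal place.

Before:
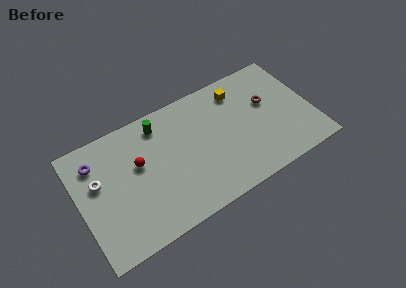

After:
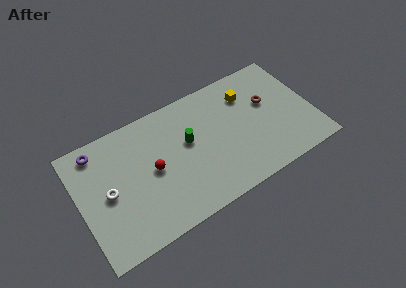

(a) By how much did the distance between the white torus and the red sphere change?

+0.3

They were about 2.6 units apart before and 2.9 after — 0.3 units further apart.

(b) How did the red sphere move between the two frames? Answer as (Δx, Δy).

(0.8, -0.8)

The red sphere was at about (3.9, 4.8) and moved to about (4.7, 4.0).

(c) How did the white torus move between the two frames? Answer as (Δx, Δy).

(0.5, -1.0)

From the two frames, the white torus sits at roughly (1.3, 4.9) before and (1.8, 3.9) after.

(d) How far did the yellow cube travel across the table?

0.7

From (10.7, 6.5) to (11.2, 6.0), the yellow cube covered √(0.5² + 0.5²) ≈ 0.7 units.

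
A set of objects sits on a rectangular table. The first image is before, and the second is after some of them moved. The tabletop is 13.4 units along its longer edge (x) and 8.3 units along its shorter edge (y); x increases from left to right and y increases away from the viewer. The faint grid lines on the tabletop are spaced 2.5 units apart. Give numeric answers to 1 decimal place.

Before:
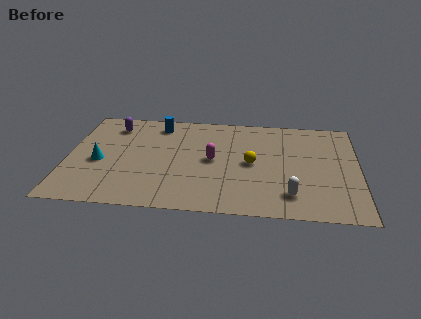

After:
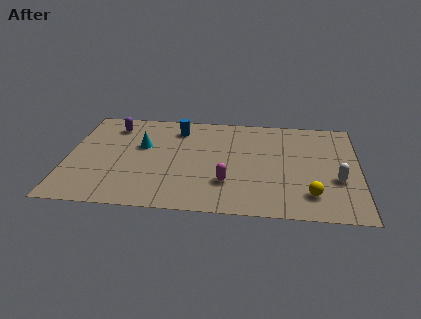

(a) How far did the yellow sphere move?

3.5

The yellow sphere moved from about (8.5, 4.1) to (11.2, 1.8), a distance of √(2.7² + 2.3²) ≈ 3.5.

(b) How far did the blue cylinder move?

0.9

The blue cylinder was near (4.1, 7.0) before and (5.0, 6.7) after, so it travelled √(0.9² + 0.3²) ≈ 0.9 units.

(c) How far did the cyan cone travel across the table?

2.4

The cyan cone moved from about (1.5, 3.6) to (3.4, 5.1), a distance of √(1.9² + 1.5²) ≈ 2.4.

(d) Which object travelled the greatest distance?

the yellow sphere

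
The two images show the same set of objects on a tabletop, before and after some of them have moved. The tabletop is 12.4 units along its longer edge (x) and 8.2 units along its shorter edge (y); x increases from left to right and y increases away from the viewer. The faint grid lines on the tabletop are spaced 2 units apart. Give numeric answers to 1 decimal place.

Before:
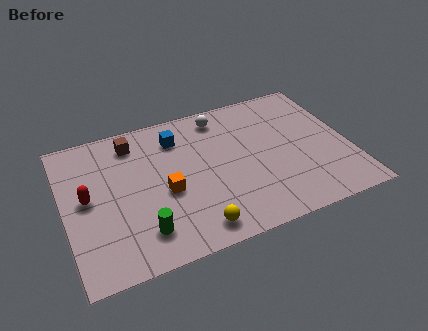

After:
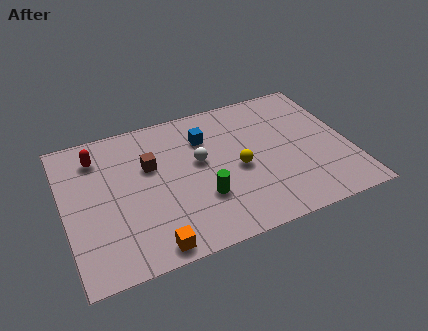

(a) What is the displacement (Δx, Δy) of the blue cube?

(1.2, -0.4)

The blue cube was at about (5.1, 6.4) and moved to about (6.3, 6.0).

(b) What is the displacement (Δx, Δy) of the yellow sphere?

(2.2, 2.6)

The yellow sphere was at about (5.3, 1.1) and moved to about (7.5, 3.7).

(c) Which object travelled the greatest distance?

the yellow sphere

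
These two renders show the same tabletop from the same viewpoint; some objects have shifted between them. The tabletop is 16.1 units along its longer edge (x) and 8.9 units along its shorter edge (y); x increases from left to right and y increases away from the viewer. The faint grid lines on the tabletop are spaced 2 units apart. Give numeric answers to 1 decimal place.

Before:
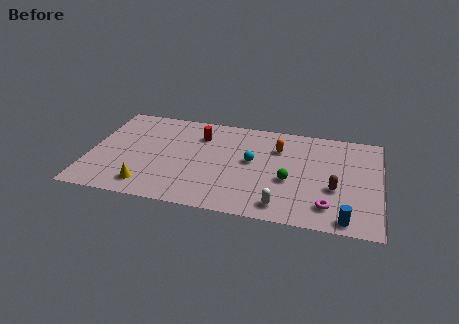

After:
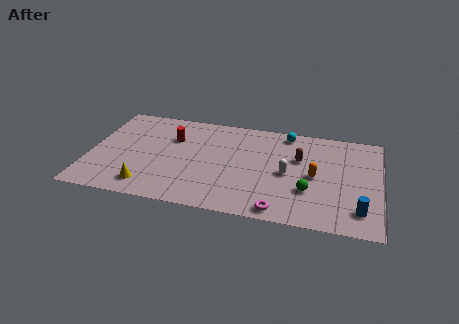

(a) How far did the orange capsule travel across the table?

3.0

The orange capsule was near (10.4, 6.4) before and (12.5, 4.3) after, so it travelled √(2.1² + 2.1²) ≈ 3.0 units.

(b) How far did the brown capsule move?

3.0

The brown capsule was near (13.6, 3.4) before and (11.6, 5.7) after, so it travelled √(2.0² + 2.3²) ≈ 3.0 units.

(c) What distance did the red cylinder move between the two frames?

1.6

The red cylinder was near (6.0, 6.7) before and (4.5, 6.1) after, so it travelled √(1.5² + 0.6²) ≈ 1.6 units.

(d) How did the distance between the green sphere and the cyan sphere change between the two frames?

+2.7

The distance was about 2.5 in the first image and 5.2 in the second, so they moved 2.7 units further apart.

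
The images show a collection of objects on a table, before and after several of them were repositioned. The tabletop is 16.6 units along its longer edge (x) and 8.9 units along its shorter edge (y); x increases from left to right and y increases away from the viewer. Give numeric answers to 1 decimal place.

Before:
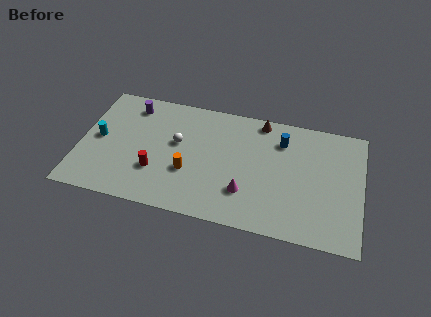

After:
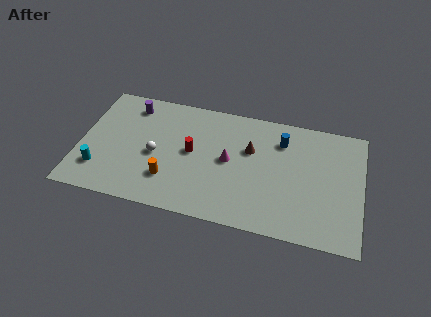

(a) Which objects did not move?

the blue cylinder and the purple cylinder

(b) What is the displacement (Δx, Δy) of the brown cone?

(-0.5, -2.3)

From the two frames, the brown cone sits at roughly (10.5, 8.0) before and (10.0, 5.7) after.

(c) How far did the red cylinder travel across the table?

2.8

From (4.6, 2.8) to (6.6, 4.7), the red cylinder covered √(2.0² + 1.9²) ≈ 2.8 units.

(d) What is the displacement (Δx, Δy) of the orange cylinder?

(-1.1, -0.8)

From the two frames, the orange cylinder sits at roughly (6.5, 3.2) before and (5.4, 2.4) after.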